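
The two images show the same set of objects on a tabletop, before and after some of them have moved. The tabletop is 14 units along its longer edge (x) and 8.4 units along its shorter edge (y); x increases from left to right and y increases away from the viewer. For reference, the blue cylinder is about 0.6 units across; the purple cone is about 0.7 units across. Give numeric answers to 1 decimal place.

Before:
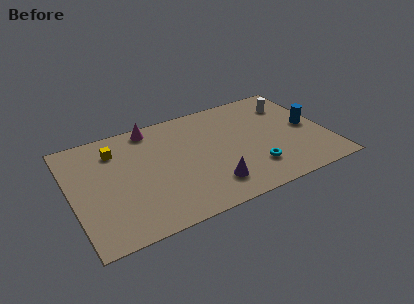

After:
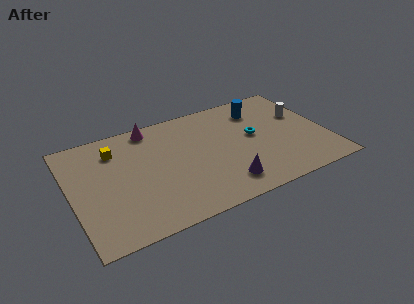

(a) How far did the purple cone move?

0.7

From (7.3, 1.8) to (8.0, 1.6), the purple cone covered √(0.7² + 0.2²) ≈ 0.7 units.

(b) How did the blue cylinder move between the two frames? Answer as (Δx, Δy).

(-2.4, 2.4)

From the two frames, the blue cylinder sits at roughly (13.1, 4.2) before and (10.7, 6.6) after.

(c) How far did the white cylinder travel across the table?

1.2

The white cylinder was near (12.4, 6.4) before and (12.9, 5.3) after, so it travelled √(0.5² + 1.1²) ≈ 1.2 units.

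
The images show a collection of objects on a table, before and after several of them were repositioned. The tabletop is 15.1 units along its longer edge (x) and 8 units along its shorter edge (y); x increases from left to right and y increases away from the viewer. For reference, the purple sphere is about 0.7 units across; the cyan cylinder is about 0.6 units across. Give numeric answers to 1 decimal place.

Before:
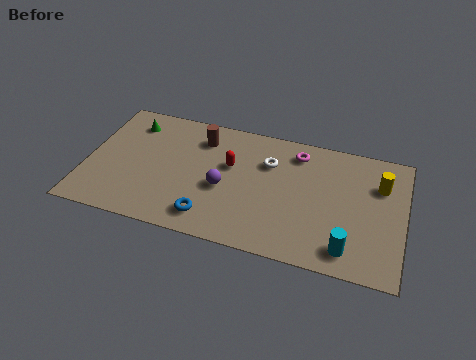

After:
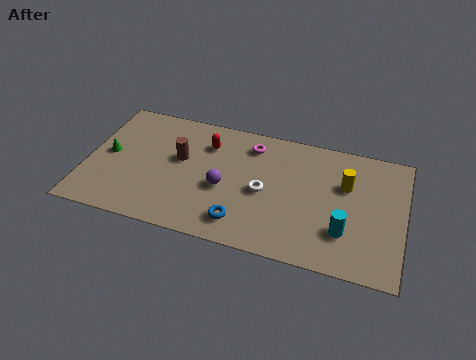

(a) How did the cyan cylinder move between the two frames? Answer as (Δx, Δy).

(-0.2, 1.0)

From the two frames, the cyan cylinder sits at roughly (12.6, 1.3) before and (12.4, 2.3) after.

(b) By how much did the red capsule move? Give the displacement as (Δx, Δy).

(-1.2, 1.1)

The red capsule was at about (6.8, 4.9) and moved to about (5.6, 6.0).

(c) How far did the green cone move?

2.5

From (1.9, 6.4) to (1.0, 4.1), the green cone covered √(0.9² + 2.3²) ≈ 2.5 units.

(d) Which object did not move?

the purple sphere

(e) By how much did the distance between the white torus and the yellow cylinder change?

-1.2

The distance was about 5.3 in the first image and 4.1 in the second, so they moved 1.2 units closer together.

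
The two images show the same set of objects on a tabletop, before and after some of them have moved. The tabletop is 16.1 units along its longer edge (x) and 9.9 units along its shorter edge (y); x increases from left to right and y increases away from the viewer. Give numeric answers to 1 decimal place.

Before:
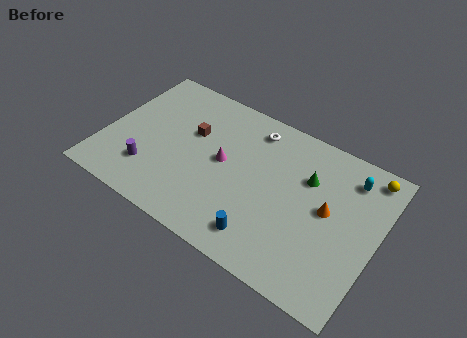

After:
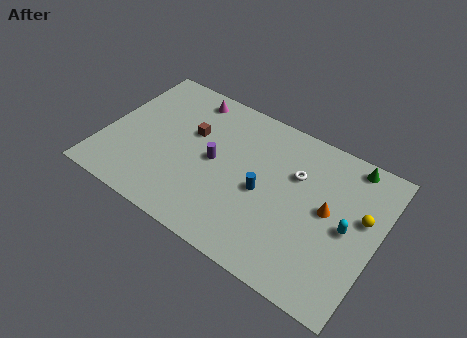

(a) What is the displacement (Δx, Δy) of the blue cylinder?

(-0.5, 2.8)

From the two frames, the blue cylinder sits at roughly (10.0, 1.7) before and (9.5, 4.5) after.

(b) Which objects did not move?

the brown cube and the orange cone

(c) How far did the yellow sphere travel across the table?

2.8

The yellow sphere was near (15.1, 8.7) before and (15.1, 5.9) after, so it travelled √(0.0² + 2.8²) ≈ 2.8 units.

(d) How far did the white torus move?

3.3

The white torus moved from about (8.3, 8.3) to (11.1, 6.6), a distance of √(2.8² + 1.7²) ≈ 3.3.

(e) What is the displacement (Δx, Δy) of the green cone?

(2.2, 2.2)

The green cone was at about (11.8, 6.7) and moved to about (14.0, 8.9).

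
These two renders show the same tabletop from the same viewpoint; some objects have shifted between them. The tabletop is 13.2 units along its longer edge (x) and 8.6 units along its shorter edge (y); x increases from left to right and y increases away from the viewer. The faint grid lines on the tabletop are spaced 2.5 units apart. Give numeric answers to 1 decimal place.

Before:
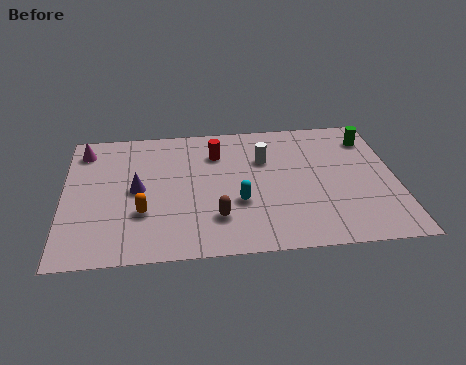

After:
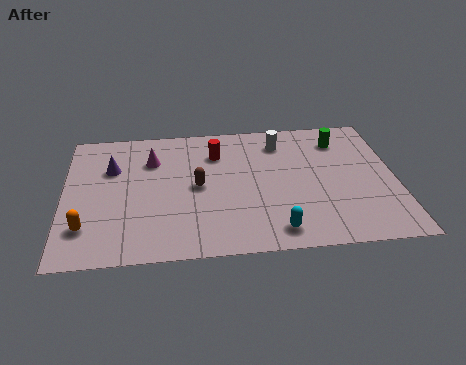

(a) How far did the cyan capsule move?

2.4

From (6.9, 3.1) to (8.3, 1.2), the cyan capsule covered √(1.4² + 1.9²) ≈ 2.4 units.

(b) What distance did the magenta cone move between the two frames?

2.8

From (0.8, 7.1) to (3.5, 6.2), the magenta cone covered √(2.7² + 0.9²) ≈ 2.8 units.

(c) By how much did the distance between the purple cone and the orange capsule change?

+2.3

The distance was about 1.5 in the first image and 3.8 in the second, so they moved 2.3 units further apart.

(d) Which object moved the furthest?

the magenta cone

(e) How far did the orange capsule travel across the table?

2.3

The orange capsule was near (3.1, 2.8) before and (0.9, 2.1) after, so it travelled √(2.2² + 0.7²) ≈ 2.3 units.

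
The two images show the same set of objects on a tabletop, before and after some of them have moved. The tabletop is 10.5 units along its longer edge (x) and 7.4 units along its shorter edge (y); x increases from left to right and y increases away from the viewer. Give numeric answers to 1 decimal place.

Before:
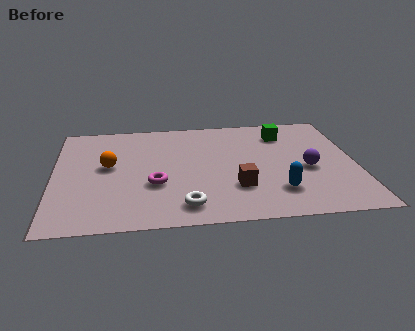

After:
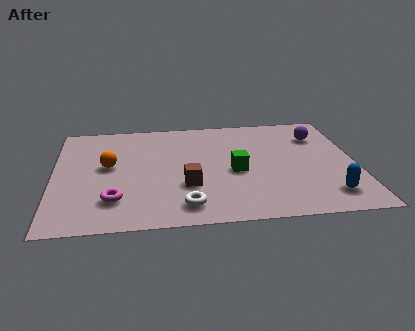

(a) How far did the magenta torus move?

1.7

The magenta torus was near (3.5, 2.7) before and (2.1, 1.8) after, so it travelled √(1.4² + 0.9²) ≈ 1.7 units.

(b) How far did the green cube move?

3.1

From (8.1, 5.8) to (6.3, 3.3), the green cube covered √(1.8² + 2.5²) ≈ 3.1 units.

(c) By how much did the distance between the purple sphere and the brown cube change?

+2.9

Before: roughly 2.7 units apart; after: 5.6. That's 2.9 units further apart.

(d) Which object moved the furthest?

the green cube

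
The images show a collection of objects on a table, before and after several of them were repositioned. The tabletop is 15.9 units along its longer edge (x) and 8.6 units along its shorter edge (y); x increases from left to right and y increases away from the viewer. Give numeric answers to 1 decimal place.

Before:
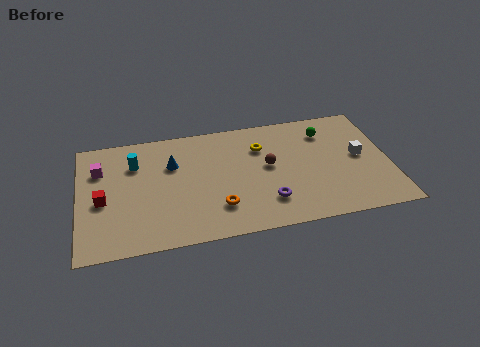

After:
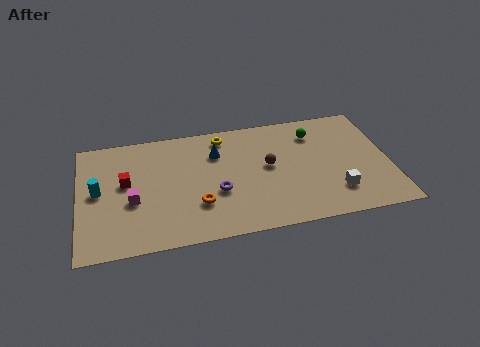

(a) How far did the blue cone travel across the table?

2.3

The blue cone was near (4.8, 5.8) before and (7.1, 6.2) after, so it travelled √(2.3² + 0.4²) ≈ 2.3 units.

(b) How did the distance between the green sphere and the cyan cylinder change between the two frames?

+1.5

Before: roughly 9.9 units apart; after: 11.4. That's 1.5 units further apart.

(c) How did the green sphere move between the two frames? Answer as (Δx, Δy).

(-0.6, 0.0)

The green sphere was at about (12.8, 6.7) and moved to about (12.2, 6.7).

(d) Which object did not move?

the brown sphere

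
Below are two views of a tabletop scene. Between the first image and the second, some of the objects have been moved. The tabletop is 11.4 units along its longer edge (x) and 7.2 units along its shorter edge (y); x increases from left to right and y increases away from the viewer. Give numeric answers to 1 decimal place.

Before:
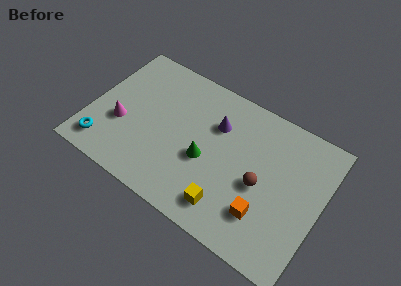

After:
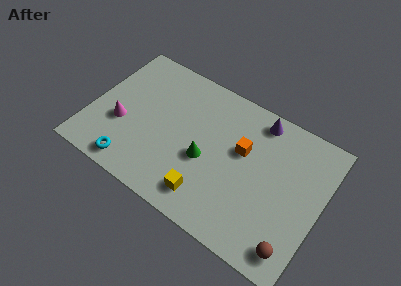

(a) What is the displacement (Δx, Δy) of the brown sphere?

(2.0, -2.1)

The brown sphere was at about (8.5, 3.2) and moved to about (10.5, 1.1).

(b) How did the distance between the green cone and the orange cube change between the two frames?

-1.2

The distance was about 3.3 in the first image and 2.1 in the second, so they moved 1.2 units closer together.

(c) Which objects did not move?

the magenta cone and the green cone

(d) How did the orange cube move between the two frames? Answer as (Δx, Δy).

(-1.5, 2.5)

The orange cube was at about (8.9, 1.9) and moved to about (7.4, 4.4).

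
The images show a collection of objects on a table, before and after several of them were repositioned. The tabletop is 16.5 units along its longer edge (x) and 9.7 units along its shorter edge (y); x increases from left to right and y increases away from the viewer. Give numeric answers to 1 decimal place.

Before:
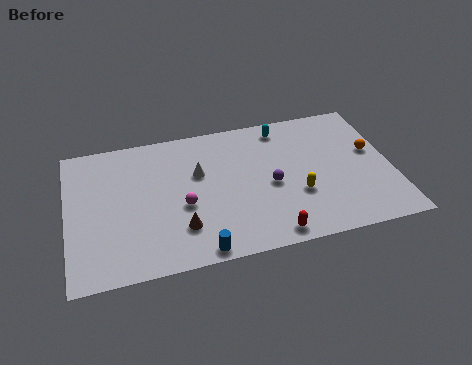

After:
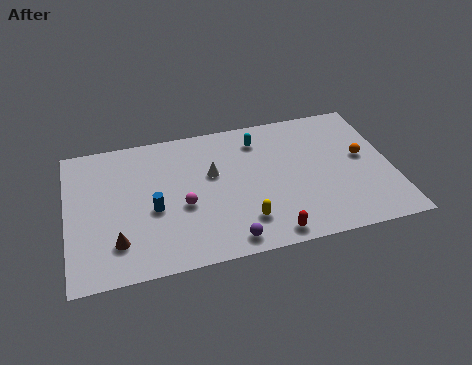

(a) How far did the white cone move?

0.7

The white cone was near (6.7, 6.1) before and (7.4, 5.9) after, so it travelled √(0.7² + 0.2²) ≈ 0.7 units.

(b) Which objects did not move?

the magenta sphere and the red capsule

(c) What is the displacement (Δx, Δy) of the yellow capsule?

(-2.8, -1.2)

The yellow capsule was at about (11.6, 3.4) and moved to about (8.8, 2.2).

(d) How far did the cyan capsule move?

1.4

From (11.2, 8.4) to (9.9, 7.8), the cyan capsule covered √(1.3² + 0.6²) ≈ 1.4 units.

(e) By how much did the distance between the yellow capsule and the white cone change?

-1.6

The distance was about 5.6 in the first image and 4.0 in the second, so they moved 1.6 units closer together.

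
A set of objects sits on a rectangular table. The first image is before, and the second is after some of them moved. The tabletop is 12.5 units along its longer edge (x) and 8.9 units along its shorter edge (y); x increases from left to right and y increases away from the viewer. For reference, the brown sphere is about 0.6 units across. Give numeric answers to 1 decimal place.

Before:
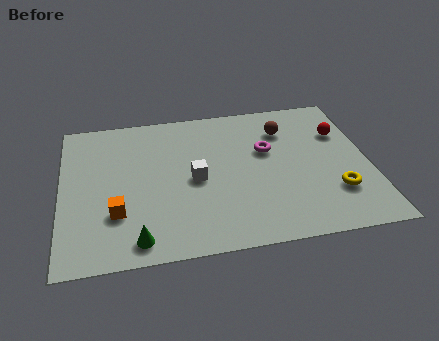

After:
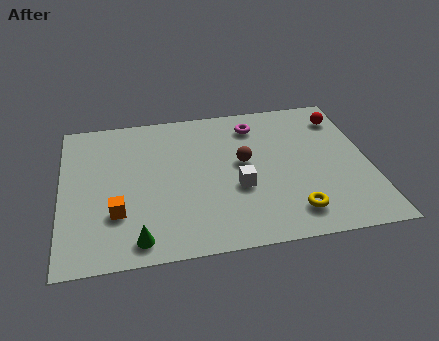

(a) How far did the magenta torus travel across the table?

1.7

The magenta torus moved from about (8.4, 5.5) to (8.0, 7.2), a distance of √(0.4² + 1.7²) ≈ 1.7.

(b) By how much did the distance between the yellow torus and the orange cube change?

-1.7

They were about 8.8 units apart before and 7.1 after — 1.7 units closer together.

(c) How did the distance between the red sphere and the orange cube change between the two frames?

+0.5

Before: roughly 9.9 units apart; after: 10.4. That's 0.5 units further apart.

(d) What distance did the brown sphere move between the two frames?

2.5

The brown sphere was near (9.2, 6.7) before and (7.4, 4.9) after, so it travelled √(1.8² + 1.8²) ≈ 2.5 units.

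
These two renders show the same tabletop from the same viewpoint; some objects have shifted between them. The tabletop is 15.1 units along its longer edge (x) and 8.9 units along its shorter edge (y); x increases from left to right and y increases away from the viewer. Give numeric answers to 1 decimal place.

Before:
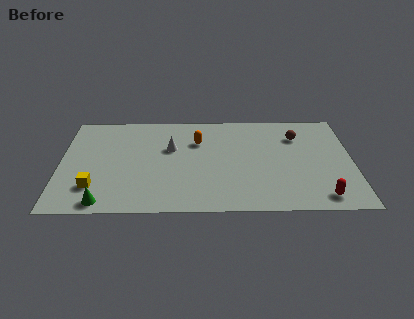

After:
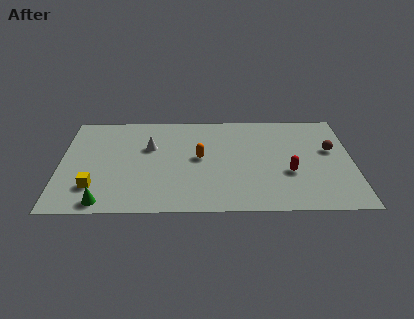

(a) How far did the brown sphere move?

2.1

From (12.3, 6.6) to (14.0, 5.3), the brown sphere covered √(1.7² + 1.3²) ≈ 2.1 units.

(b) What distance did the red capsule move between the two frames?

2.6

The red capsule was near (13.4, 1.2) before and (11.8, 3.3) after, so it travelled √(1.6² + 2.1²) ≈ 2.6 units.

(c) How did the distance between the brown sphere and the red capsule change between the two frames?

-2.5

Before: roughly 5.5 units apart; after: 3.0. That's 2.5 units closer together.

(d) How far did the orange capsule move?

1.5

The orange capsule moved from about (7.1, 6.2) to (7.2, 4.7), a distance of √(0.1² + 1.5²) ≈ 1.5.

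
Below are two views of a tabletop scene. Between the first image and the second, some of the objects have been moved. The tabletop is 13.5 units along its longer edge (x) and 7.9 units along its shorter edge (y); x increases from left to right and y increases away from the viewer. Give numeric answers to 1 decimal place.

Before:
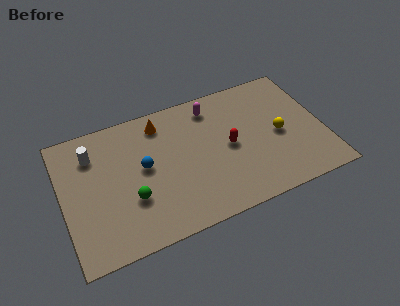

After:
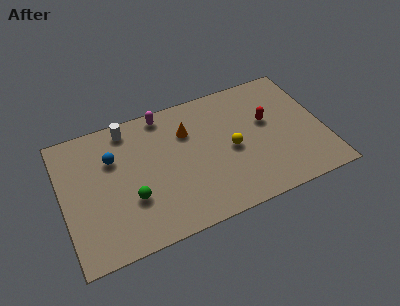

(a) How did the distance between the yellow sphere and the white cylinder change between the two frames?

-3.8

They were about 9.8 units apart before and 6.0 after — 3.8 units closer together.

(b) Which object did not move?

the green sphere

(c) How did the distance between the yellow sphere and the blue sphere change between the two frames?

-0.8

The distance was about 7.0 in the first image and 6.2 in the second, so they moved 0.8 units closer together.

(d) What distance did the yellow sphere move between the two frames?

2.5

The yellow sphere moved from about (11.2, 3.7) to (8.7, 3.7), a distance of √(2.5² + 0.0²) ≈ 2.5.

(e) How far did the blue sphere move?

1.9

The blue sphere moved from about (4.2, 4.3) to (2.7, 5.4), a distance of √(1.5² + 1.1²) ≈ 1.9.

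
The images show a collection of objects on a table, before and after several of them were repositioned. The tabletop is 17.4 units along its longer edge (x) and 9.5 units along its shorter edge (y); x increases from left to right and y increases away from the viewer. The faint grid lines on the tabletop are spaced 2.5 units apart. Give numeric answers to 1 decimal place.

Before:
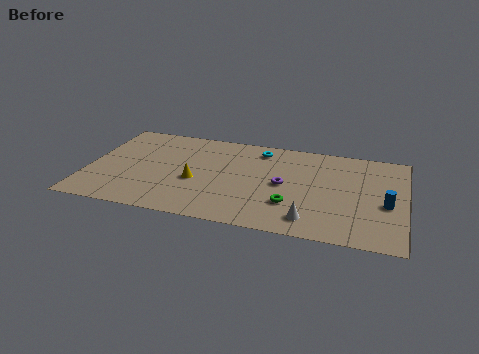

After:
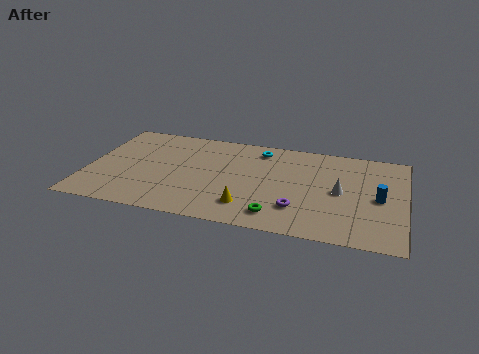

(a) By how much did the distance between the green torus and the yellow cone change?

-3.7

They were about 5.4 units apart before and 1.7 after — 3.7 units closer together.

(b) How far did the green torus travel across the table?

1.4

From (11.3, 2.8) to (10.6, 1.6), the green torus covered √(0.7² + 1.2²) ≈ 1.4 units.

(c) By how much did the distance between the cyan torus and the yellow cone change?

+0.6

Before: roughly 5.3 units apart; after: 5.9. That's 0.6 units further apart.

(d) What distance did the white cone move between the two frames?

3.4

The white cone was near (12.4, 1.6) before and (13.9, 4.7) after, so it travelled √(1.5² + 3.1²) ≈ 3.4 units.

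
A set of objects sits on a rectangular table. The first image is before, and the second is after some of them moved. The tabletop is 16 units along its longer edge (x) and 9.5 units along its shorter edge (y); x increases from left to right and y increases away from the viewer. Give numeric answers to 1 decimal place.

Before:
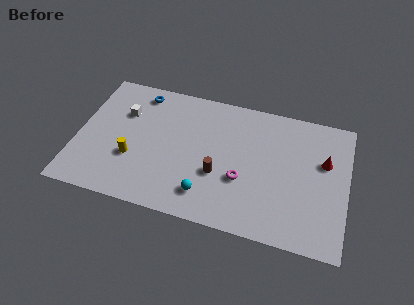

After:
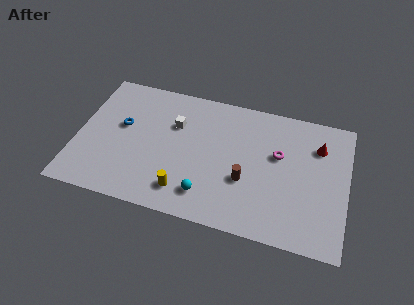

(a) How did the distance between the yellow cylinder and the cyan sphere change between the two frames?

-3.4

The distance was about 4.7 in the first image and 1.3 in the second, so they moved 3.4 units closer together.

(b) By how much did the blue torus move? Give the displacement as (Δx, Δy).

(-0.8, -2.7)

The blue torus was at about (3.4, 8.2) and moved to about (2.6, 5.5).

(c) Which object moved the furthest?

the yellow cylinder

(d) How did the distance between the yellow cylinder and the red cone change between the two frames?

-2.3

The distance was about 11.5 in the first image and 9.2 in the second, so they moved 2.3 units closer together.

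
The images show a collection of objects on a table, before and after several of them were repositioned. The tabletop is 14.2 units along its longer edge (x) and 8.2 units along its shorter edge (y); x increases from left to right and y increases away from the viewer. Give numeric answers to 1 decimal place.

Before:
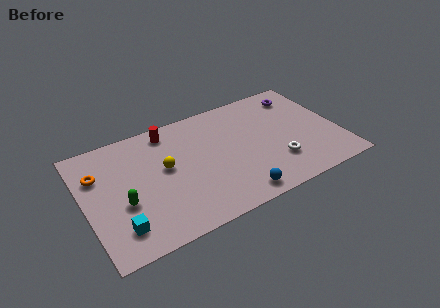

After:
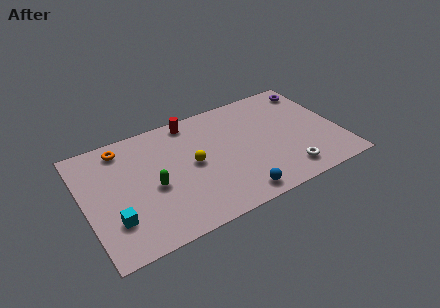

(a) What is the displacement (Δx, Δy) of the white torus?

(0.4, -0.9)

From the two frames, the white torus sits at roughly (10.5, 2.3) before and (10.9, 1.4) after.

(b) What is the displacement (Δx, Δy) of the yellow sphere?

(1.5, -0.4)

The yellow sphere was at about (4.5, 4.6) and moved to about (6.0, 4.2).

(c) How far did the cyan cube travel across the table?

0.6

The cyan cube was near (1.6, 1.7) before and (1.4, 2.3) after, so it travelled √(0.2² + 0.6²) ≈ 0.6 units.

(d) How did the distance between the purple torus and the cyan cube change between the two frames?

+0.8

They were about 12.0 units apart before and 12.8 after — 0.8 units further apart.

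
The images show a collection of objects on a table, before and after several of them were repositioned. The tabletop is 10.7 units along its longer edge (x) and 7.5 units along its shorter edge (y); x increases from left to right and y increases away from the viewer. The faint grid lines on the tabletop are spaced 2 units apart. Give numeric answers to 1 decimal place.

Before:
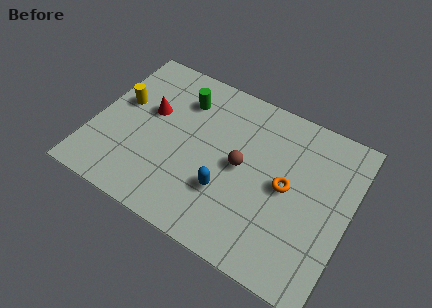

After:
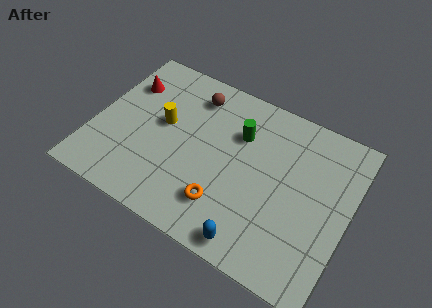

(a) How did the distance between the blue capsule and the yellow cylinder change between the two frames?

+0.4

The distance was about 5.2 in the first image and 5.6 in the second, so they moved 0.4 units further apart.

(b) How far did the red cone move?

1.5

The red cone moved from about (2.2, 4.5) to (1.0, 5.4), a distance of √(1.2² + 0.9²) ≈ 1.5.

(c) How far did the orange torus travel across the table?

3.0

The orange torus moved from about (8.1, 3.8) to (5.8, 1.8), a distance of √(2.3² + 2.0²) ≈ 3.0.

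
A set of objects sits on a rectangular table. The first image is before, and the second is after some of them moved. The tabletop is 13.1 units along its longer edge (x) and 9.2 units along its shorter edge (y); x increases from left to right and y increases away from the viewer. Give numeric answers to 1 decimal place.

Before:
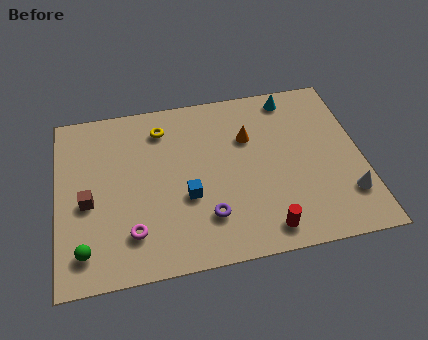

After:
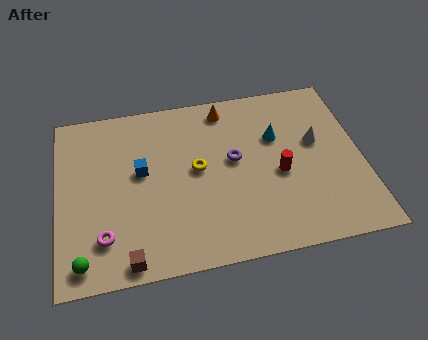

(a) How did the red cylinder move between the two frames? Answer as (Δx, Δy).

(0.8, 2.8)

The red cylinder started near (8.7, 1.2) and ended near (9.5, 4.0).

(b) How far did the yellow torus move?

2.9

From (4.6, 7.4) to (6.0, 4.9), the yellow torus covered √(1.4² + 2.5²) ≈ 2.9 units.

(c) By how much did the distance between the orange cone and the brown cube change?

+1.2

The distance was about 7.3 in the first image and 8.5 in the second, so they moved 1.2 units further apart.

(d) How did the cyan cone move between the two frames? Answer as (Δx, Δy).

(-0.8, -2.1)

The cyan cone was at about (10.3, 8.1) and moved to about (9.5, 6.0).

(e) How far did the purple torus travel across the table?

3.1

From (6.3, 2.3) to (7.6, 5.1), the purple torus covered √(1.3² + 2.8²) ≈ 3.1 units.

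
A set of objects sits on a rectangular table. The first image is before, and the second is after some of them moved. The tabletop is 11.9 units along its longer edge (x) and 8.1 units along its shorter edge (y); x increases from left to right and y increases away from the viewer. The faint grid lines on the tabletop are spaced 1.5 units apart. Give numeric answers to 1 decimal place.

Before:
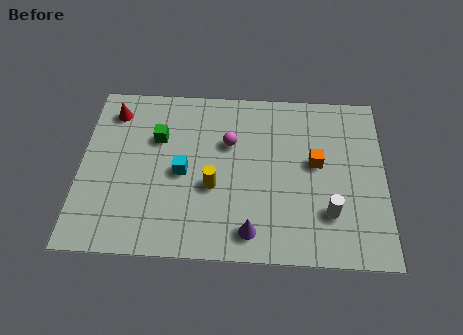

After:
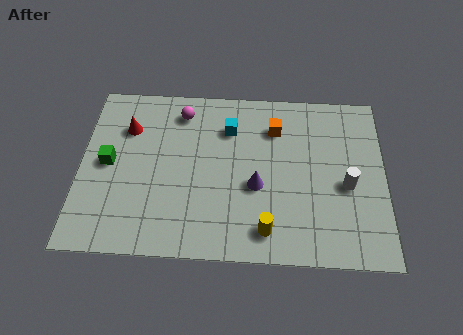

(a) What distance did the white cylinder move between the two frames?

1.5

The white cylinder moved from about (9.7, 2.2) to (10.4, 3.5), a distance of √(0.7² + 1.3²) ≈ 1.5.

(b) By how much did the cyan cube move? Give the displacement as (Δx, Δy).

(1.8, 2.2)

The cyan cube was at about (4.0, 3.8) and moved to about (5.8, 6.0).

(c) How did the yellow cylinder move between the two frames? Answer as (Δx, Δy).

(2.1, -1.9)

The yellow cylinder was at about (5.2, 3.2) and moved to about (7.3, 1.3).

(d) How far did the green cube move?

2.3

The green cube moved from about (3.0, 5.4) to (1.1, 4.1), a distance of √(1.9² + 1.3²) ≈ 2.3.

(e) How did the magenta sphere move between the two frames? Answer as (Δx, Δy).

(-1.9, 1.4)

From the two frames, the magenta sphere sits at roughly (5.8, 5.3) before and (3.9, 6.7) after.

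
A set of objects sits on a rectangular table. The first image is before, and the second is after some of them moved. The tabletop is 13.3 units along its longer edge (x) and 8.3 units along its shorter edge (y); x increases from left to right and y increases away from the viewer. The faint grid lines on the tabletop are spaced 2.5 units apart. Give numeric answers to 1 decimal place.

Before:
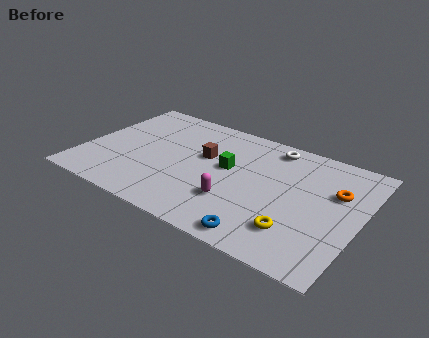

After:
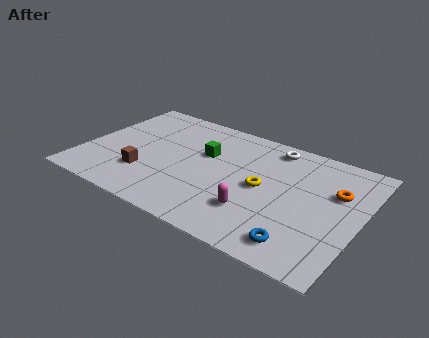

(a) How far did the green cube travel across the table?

1.3

The green cube was near (6.9, 4.7) before and (5.7, 5.2) after, so it travelled √(1.2² + 0.5²) ≈ 1.3 units.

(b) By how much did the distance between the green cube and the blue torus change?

+2.1

They were about 4.4 units apart before and 6.5 after — 2.1 units further apart.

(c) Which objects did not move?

the white torus and the orange torus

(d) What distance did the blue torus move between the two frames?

1.7

The blue torus moved from about (9.2, 0.9) to (10.9, 1.3), a distance of √(1.7² + 0.4²) ≈ 1.7.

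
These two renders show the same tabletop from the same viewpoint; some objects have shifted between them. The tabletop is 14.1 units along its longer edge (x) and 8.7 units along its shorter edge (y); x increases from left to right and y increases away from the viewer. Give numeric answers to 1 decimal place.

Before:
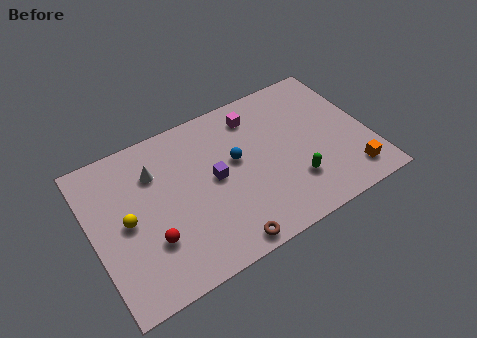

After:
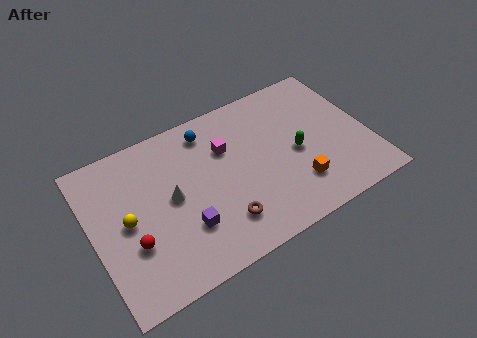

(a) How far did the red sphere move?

0.9

The red sphere moved from about (2.7, 2.7) to (1.8, 3.0), a distance of √(0.9² + 0.3²) ≈ 0.9.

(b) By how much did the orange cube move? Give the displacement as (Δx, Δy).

(-2.7, 0.7)

From the two frames, the orange cube sits at roughly (12.8, 1.5) before and (10.1, 2.2) after.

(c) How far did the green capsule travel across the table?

1.6

The green capsule moved from about (10.0, 2.4) to (10.4, 4.0), a distance of √(0.4² + 1.6²) ≈ 1.6.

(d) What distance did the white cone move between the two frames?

1.9

The white cone moved from about (3.4, 6.3) to (4.0, 4.5), a distance of √(0.6² + 1.8²) ≈ 1.9.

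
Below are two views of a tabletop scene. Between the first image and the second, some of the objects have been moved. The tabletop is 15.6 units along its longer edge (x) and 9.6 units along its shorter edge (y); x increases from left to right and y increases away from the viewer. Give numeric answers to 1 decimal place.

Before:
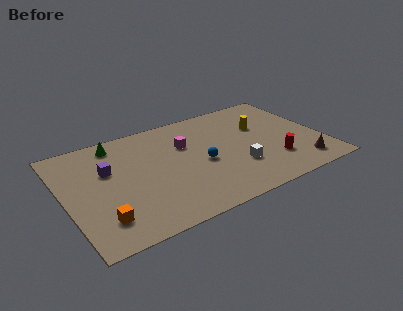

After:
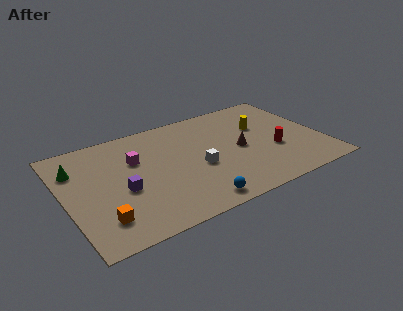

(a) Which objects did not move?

the yellow cylinder and the orange cube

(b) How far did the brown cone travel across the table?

4.5

The brown cone was near (13.9, 1.6) before and (10.6, 4.6) after, so it travelled √(3.3² + 3.0²) ≈ 4.5 units.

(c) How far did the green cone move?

2.9

The green cone was near (3.5, 8.3) before and (0.9, 7.0) after, so it travelled √(2.6² + 1.3²) ≈ 2.9 units.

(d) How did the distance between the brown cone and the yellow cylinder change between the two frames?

-2.6

Before: roughly 4.9 units apart; after: 2.3. That's 2.6 units closer together.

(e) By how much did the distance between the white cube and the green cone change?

-0.9

They were about 8.5 units apart before and 7.6 after — 0.9 units closer together.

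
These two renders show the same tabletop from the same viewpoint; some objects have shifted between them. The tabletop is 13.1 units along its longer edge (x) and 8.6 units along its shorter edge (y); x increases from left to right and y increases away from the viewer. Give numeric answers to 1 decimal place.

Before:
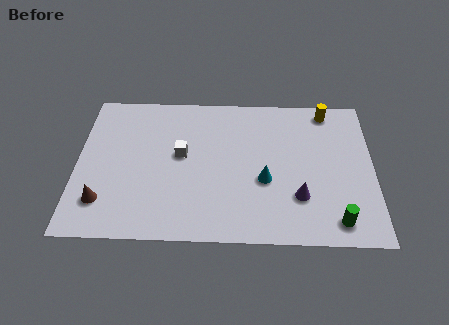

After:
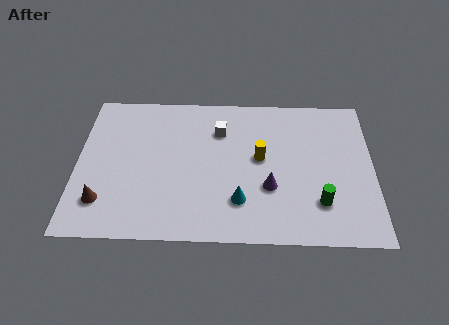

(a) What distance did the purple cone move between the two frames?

1.4

From (9.8, 2.5) to (8.5, 3.0), the purple cone covered √(1.3² + 0.5²) ≈ 1.4 units.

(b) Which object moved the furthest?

the yellow cylinder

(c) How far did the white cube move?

2.3

The white cube moved from about (4.6, 4.8) to (6.3, 6.3), a distance of √(1.7² + 1.5²) ≈ 2.3.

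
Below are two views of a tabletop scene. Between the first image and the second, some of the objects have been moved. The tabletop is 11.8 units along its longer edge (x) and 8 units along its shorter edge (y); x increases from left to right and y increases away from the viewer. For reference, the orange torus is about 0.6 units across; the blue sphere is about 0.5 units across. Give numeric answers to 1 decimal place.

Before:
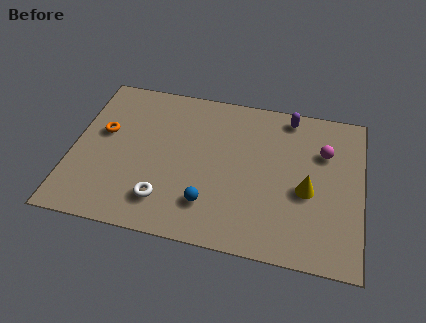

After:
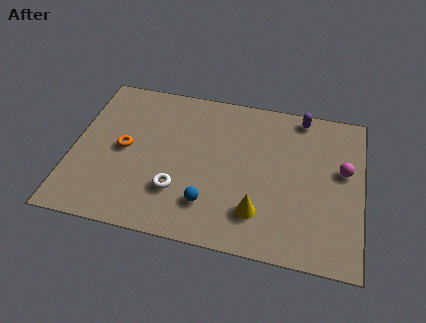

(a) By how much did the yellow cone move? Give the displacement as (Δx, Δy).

(-1.9, -1.5)

The yellow cone was at about (9.6, 3.4) and moved to about (7.7, 1.9).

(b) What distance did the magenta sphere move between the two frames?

1.1

The magenta sphere moved from about (10.2, 5.5) to (11.0, 4.7), a distance of √(0.8² + 0.8²) ≈ 1.1.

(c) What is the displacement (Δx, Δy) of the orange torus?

(0.9, -0.7)

From the two frames, the orange torus sits at roughly (1.2, 4.7) before and (2.1, 4.0) after.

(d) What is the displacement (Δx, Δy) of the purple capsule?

(0.5, 0.1)

The purple capsule started near (8.7, 7.1) and ended near (9.2, 7.2).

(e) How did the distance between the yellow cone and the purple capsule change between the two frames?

+1.7

They were about 3.8 units apart before and 5.5 after — 1.7 units further apart.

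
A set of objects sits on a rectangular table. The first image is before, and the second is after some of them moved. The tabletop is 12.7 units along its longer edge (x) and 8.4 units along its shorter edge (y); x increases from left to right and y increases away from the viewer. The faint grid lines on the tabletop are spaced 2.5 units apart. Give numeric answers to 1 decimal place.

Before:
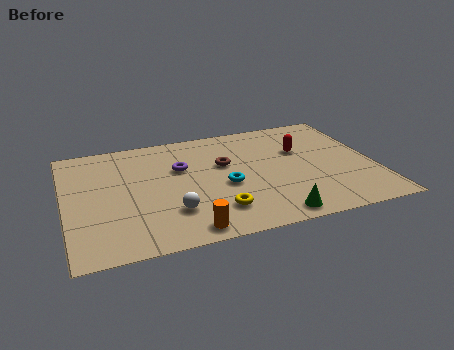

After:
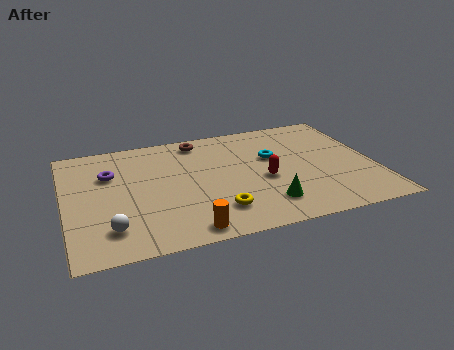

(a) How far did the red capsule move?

2.5

From (9.8, 5.4) to (8.1, 3.6), the red capsule covered √(1.7² + 1.8²) ≈ 2.5 units.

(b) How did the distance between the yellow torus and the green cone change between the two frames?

-0.4

They were about 2.4 units apart before and 2.0 after — 0.4 units closer together.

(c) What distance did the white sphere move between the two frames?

2.5

The white sphere moved from about (4.2, 2.3) to (1.7, 1.8), a distance of √(2.5² + 0.5²) ≈ 2.5.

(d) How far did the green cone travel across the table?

0.9

The green cone was near (8.2, 0.9) before and (8.0, 1.8) after, so it travelled √(0.2² + 0.9²) ≈ 0.9 units.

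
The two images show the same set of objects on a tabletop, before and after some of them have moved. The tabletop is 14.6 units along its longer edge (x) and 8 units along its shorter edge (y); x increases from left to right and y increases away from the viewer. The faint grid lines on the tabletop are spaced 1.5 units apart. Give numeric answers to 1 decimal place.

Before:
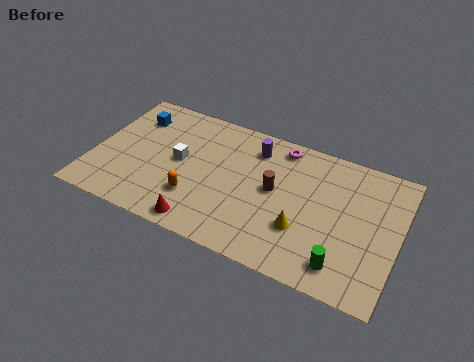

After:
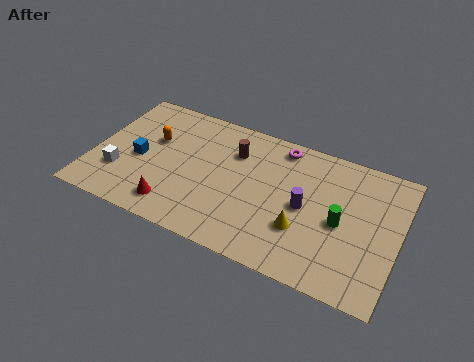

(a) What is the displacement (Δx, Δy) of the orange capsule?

(-2.4, 2.7)

From the two frames, the orange capsule sits at roughly (5.1, 2.3) before and (2.7, 5.0) after.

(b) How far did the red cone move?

1.5

The red cone moved from about (5.6, 0.9) to (4.2, 1.4), a distance of √(1.4² + 0.5²) ≈ 1.5.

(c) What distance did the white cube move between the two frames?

3.2

The white cube was near (4.1, 4.2) before and (1.4, 2.4) after, so it travelled √(2.7² + 1.8²) ≈ 3.2 units.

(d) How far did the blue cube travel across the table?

2.6

The blue cube moved from about (1.6, 6.1) to (2.2, 3.6), a distance of √(0.6² + 2.5²) ≈ 2.6.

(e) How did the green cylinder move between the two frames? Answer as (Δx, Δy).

(-0.3, 2.3)

From the two frames, the green cylinder sits at roughly (12.2, 1.4) before and (11.9, 3.7) after.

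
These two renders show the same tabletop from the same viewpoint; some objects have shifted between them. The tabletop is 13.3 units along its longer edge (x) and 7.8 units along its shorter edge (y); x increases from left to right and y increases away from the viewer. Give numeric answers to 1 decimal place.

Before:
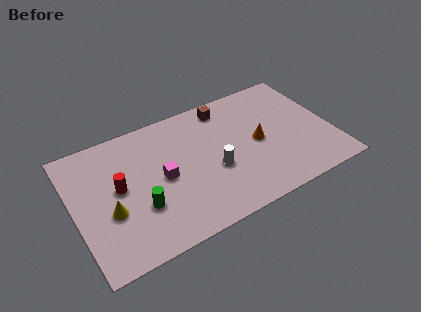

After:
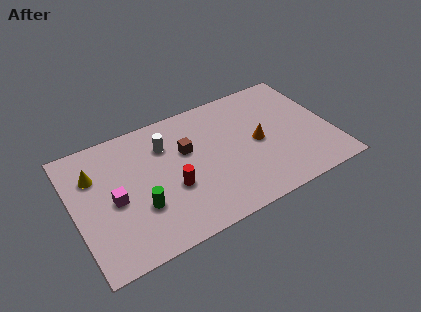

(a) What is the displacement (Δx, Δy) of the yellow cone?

(-0.5, 2.5)

From the two frames, the yellow cone sits at roughly (1.7, 3.0) before and (1.2, 5.5) after.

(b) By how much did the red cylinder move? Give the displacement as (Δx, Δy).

(2.6, -1.2)

The red cylinder was at about (2.3, 4.2) and moved to about (4.9, 3.0).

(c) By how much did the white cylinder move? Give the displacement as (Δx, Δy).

(-2.2, 2.6)

From the two frames, the white cylinder sits at roughly (7.1, 3.1) before and (4.9, 5.7) after.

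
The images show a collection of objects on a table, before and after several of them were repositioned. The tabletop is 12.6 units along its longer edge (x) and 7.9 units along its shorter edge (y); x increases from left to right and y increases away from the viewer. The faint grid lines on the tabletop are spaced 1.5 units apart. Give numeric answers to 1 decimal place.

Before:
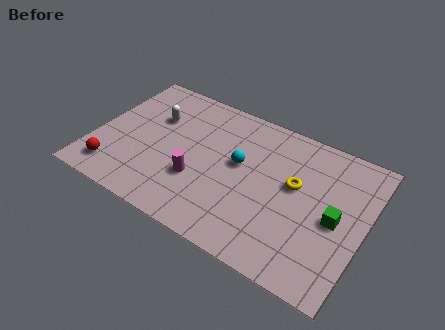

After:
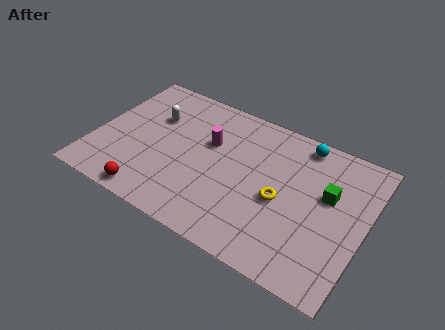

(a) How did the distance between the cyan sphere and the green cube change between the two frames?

-2.0

The distance was about 4.7 in the first image and 2.7 in the second, so they moved 2.0 units closer together.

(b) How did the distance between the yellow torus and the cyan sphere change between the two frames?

+0.9

Before: roughly 2.6 units apart; after: 3.5. That's 0.9 units further apart.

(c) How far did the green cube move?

1.2

The green cube was near (11.3, 3.7) before and (10.8, 4.8) after, so it travelled √(0.5² + 1.1²) ≈ 1.2 units.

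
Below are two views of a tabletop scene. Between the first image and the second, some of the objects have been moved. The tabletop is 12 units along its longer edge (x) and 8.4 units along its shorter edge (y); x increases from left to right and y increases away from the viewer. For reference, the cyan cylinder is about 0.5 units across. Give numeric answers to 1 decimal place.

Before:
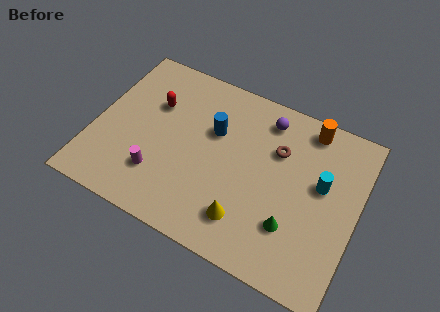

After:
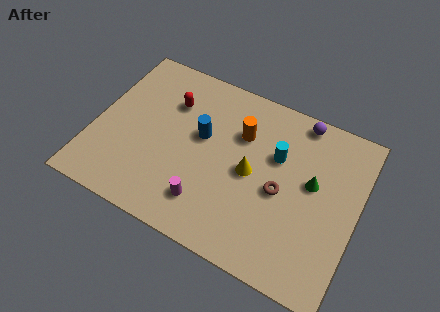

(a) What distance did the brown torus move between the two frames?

1.9

From (8.2, 5.7) to (8.6, 3.8), the brown torus covered √(0.4² + 1.9²) ≈ 1.9 units.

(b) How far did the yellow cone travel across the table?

2.3

The yellow cone moved from about (7.3, 1.8) to (7.2, 4.1), a distance of √(0.1² + 2.3²) ≈ 2.3.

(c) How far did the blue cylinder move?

0.7

The blue cylinder was near (5.3, 5.4) before and (4.8, 4.9) after, so it travelled √(0.5² + 0.5²) ≈ 0.7 units.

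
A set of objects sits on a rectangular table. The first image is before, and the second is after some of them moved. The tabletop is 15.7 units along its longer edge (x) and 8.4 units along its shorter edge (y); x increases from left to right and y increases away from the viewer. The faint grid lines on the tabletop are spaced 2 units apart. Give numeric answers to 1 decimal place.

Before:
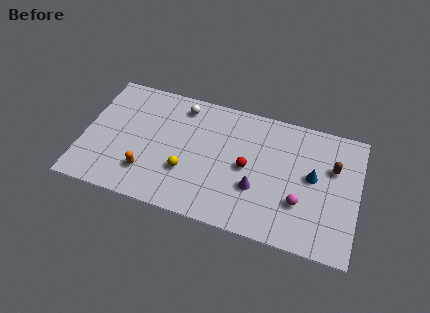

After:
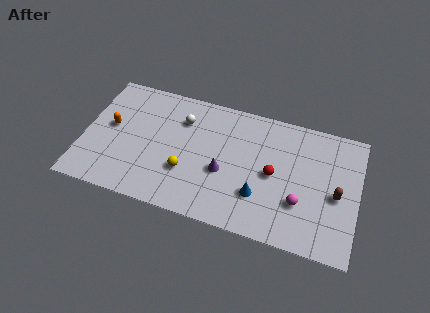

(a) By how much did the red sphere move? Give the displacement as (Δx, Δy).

(1.5, 0.0)

The red sphere started near (9.4, 4.1) and ended near (10.9, 4.1).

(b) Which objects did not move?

the magenta sphere and the yellow sphere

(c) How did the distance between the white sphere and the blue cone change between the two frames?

-2.1

Before: roughly 8.1 units apart; after: 6.0. That's 2.1 units closer together.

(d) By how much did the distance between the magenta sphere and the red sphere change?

-1.3

The distance was about 3.4 in the first image and 2.1 in the second, so they moved 1.3 units closer together.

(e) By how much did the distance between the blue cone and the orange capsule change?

-0.7

The distance was about 9.6 in the first image and 8.9 in the second, so they moved 0.7 units closer together.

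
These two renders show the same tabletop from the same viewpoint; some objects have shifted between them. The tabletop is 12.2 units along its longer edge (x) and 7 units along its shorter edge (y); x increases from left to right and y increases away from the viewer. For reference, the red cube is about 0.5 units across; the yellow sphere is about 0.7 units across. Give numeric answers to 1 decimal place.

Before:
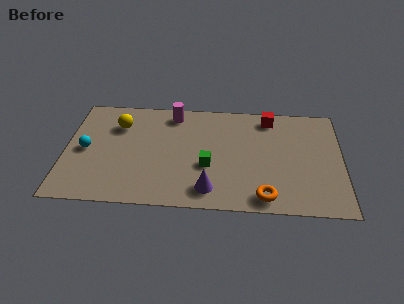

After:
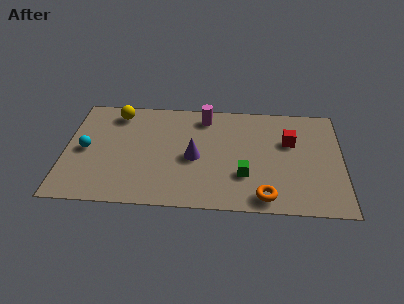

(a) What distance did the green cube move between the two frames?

1.7

The green cube moved from about (6.3, 2.7) to (7.9, 2.2), a distance of √(1.6² + 0.5²) ≈ 1.7.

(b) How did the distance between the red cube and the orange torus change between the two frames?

-1.3

Before: roughly 5.1 units apart; after: 3.8. That's 1.3 units closer together.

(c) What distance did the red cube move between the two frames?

1.7

The red cube moved from about (9.0, 6.0) to (9.9, 4.5), a distance of √(0.9² + 1.5²) ≈ 1.7.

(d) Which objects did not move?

the orange torus and the cyan sphere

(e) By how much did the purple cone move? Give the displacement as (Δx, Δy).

(-0.7, 2.0)

The purple cone started near (6.4, 1.2) and ended near (5.7, 3.2).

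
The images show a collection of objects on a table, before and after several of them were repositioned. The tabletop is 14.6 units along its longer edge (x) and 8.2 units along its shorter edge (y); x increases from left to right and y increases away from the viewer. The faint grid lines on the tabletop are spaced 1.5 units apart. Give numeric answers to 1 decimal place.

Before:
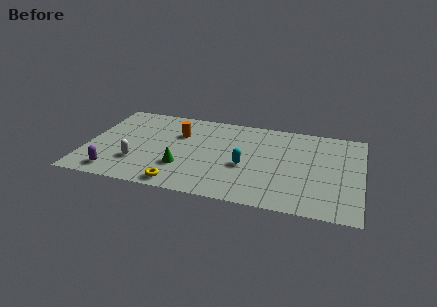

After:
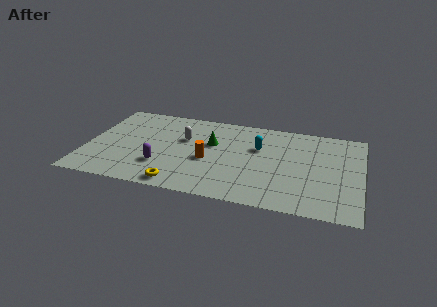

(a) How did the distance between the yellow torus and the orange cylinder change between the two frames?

-1.8

Before: roughly 4.7 units apart; after: 2.9. That's 1.8 units closer together.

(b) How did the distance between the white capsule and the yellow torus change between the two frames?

+1.5

The distance was about 2.8 in the first image and 4.3 in the second, so they moved 1.5 units further apart.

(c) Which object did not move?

the yellow torus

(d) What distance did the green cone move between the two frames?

3.0

The green cone was near (5.2, 2.5) before and (6.6, 5.1) after, so it travelled √(1.4² + 2.6²) ≈ 3.0 units.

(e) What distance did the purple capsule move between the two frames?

2.7

The purple capsule moved from about (1.7, 1.2) to (4.1, 2.4), a distance of √(2.4² + 1.2²) ≈ 2.7.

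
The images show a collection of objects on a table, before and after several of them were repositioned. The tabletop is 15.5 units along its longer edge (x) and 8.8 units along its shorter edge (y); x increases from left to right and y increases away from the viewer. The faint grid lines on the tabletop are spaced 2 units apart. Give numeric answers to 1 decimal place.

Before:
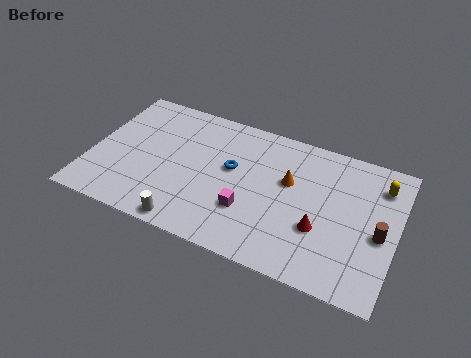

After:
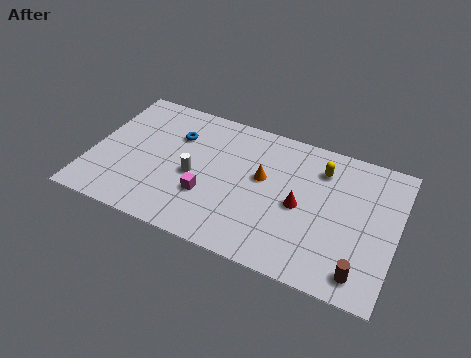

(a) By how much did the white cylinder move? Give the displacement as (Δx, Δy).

(-0.1, 3.1)

The white cylinder started near (5.4, 0.8) and ended near (5.3, 3.9).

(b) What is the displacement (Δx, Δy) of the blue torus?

(-3.0, 1.1)

From the two frames, the blue torus sits at roughly (7.1, 5.1) before and (4.1, 6.2) after.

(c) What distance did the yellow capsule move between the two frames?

3.0

The yellow capsule was near (14.5, 6.9) before and (11.5, 6.8) after, so it travelled √(3.0² + 0.1²) ≈ 3.0 units.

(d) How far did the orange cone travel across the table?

1.3

From (10.0, 5.4) to (8.7, 5.1), the orange cone covered √(1.3² + 0.3²) ≈ 1.3 units.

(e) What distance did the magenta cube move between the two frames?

2.1

The magenta cube moved from about (8.2, 2.8) to (6.1, 2.9), a distance of √(2.1² + 0.1²) ≈ 2.1.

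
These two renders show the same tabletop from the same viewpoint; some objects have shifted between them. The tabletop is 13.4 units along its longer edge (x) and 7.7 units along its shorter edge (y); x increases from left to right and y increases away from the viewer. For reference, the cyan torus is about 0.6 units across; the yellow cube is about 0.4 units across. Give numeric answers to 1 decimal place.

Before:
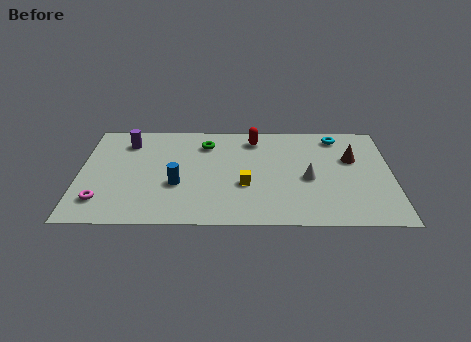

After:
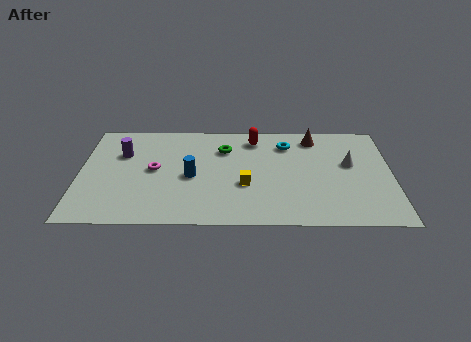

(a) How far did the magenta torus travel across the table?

3.2

The magenta torus was near (1.0, 1.7) before and (3.2, 4.0) after, so it travelled √(2.2² + 2.3²) ≈ 3.2 units.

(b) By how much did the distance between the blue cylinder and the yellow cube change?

-0.5

They were about 2.9 units apart before and 2.4 after — 0.5 units closer together.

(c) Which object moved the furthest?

the magenta torus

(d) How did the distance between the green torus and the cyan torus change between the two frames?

-3.0

Before: roughly 5.7 units apart; after: 2.7. That's 3.0 units closer together.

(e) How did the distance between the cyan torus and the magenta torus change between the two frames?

-5.2

The distance was about 11.2 in the first image and 6.0 in the second, so they moved 5.2 units closer together.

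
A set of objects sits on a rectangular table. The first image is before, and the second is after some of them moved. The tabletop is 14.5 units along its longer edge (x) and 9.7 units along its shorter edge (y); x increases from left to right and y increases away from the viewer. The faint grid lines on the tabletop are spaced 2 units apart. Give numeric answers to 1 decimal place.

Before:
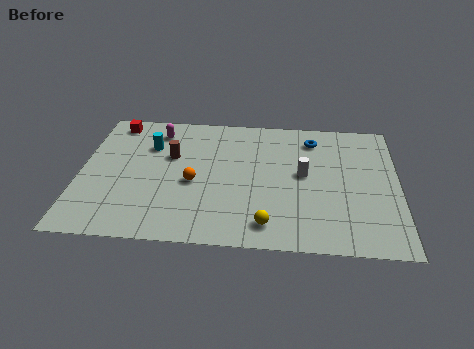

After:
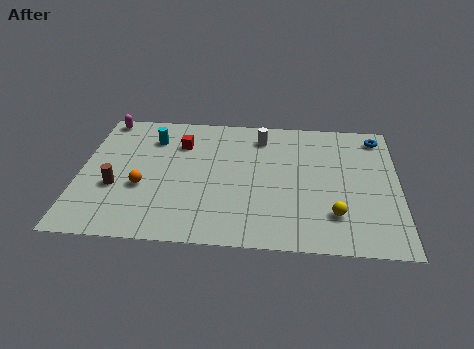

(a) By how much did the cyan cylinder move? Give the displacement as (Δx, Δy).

(0.1, 0.6)

From the two frames, the cyan cylinder sits at roughly (3.1, 6.8) before and (3.2, 7.4) after.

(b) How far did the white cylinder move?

3.4

The white cylinder was near (10.2, 5.2) before and (8.2, 7.9) after, so it travelled √(2.0² + 2.7²) ≈ 3.4 units.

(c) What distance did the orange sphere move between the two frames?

2.4

The orange sphere was near (5.2, 4.2) before and (2.9, 3.7) after, so it travelled √(2.3² + 0.5²) ≈ 2.4 units.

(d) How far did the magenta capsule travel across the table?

2.6

The magenta capsule moved from about (3.4, 8.0) to (0.9, 8.8), a distance of √(2.5² + 0.8²) ≈ 2.6.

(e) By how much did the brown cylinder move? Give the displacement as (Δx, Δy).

(-2.4, -2.5)

The brown cylinder started near (4.1, 6.1) and ended near (1.7, 3.6).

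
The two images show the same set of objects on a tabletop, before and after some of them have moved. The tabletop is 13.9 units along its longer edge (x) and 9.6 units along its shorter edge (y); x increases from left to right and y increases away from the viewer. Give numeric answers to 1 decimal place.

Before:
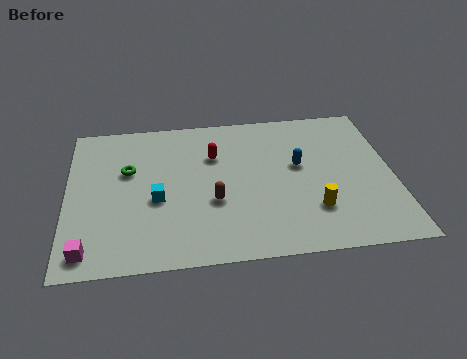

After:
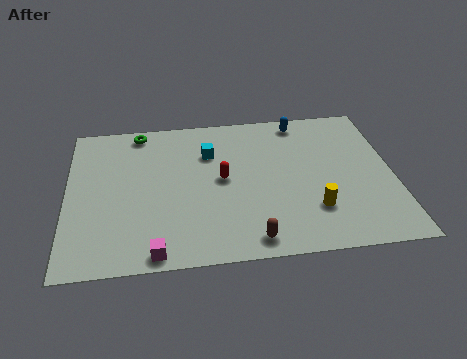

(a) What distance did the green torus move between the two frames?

2.6

From (2.6, 6.0) to (3.1, 8.6), the green torus covered √(0.5² + 2.6²) ≈ 2.6 units.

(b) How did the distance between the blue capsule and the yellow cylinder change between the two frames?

+3.0

They were about 2.9 units apart before and 5.9 after — 3.0 units further apart.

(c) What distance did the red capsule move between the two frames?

1.6

The red capsule was near (6.3, 6.6) before and (6.6, 5.0) after, so it travelled √(0.3² + 1.6²) ≈ 1.6 units.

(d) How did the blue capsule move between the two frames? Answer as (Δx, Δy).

(0.2, 3.0)

The blue capsule started near (9.9, 5.5) and ended near (10.1, 8.5).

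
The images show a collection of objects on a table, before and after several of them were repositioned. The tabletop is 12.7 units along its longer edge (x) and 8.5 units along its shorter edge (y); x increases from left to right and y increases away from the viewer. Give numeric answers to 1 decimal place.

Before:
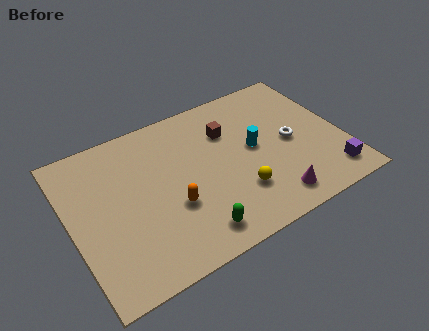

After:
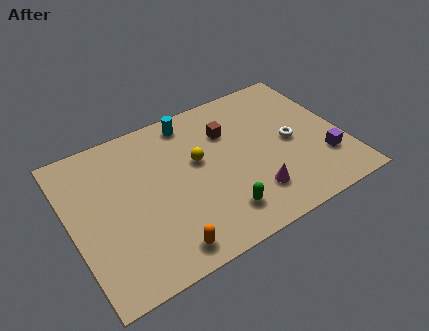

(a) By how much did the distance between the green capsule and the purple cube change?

-1.4

The distance was about 6.5 in the first image and 5.1 in the second, so they moved 1.4 units closer together.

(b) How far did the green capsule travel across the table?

1.4

From (5.2, 1.3) to (6.5, 1.7), the green capsule covered √(1.3² + 0.4²) ≈ 1.4 units.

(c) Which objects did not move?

the brown cube and the white torus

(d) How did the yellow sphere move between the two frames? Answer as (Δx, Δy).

(-1.5, 2.6)

The yellow sphere was at about (7.5, 2.4) and moved to about (6.0, 5.0).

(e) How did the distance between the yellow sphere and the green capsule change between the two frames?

+0.8

They were about 2.5 units apart before and 3.3 after — 0.8 units further apart.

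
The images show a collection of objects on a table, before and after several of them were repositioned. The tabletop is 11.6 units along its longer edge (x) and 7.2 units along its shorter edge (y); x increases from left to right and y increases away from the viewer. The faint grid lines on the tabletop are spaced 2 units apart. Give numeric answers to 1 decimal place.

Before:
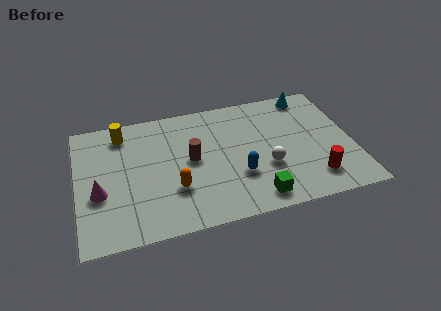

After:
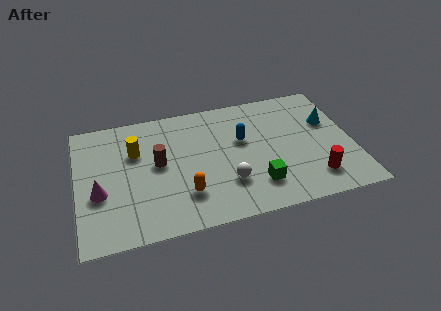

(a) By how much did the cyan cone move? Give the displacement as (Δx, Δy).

(0.7, -1.8)

From the two frames, the cyan cone sits at roughly (10.0, 6.4) before and (10.7, 4.6) after.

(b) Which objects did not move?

the magenta cone and the red cylinder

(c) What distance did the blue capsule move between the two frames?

2.0

From (6.7, 2.4) to (7.0, 4.4), the blue capsule covered √(0.3² + 2.0²) ≈ 2.0 units.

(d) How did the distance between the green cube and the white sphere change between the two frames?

-0.4

Before: roughly 1.7 units apart; after: 1.3. That's 0.4 units closer together.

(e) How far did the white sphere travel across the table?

1.8

From (7.9, 2.6) to (6.2, 2.1), the white sphere covered √(1.7² + 0.5²) ≈ 1.8 units.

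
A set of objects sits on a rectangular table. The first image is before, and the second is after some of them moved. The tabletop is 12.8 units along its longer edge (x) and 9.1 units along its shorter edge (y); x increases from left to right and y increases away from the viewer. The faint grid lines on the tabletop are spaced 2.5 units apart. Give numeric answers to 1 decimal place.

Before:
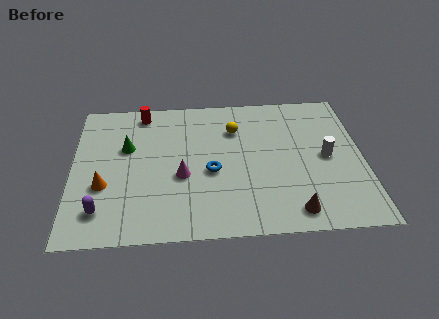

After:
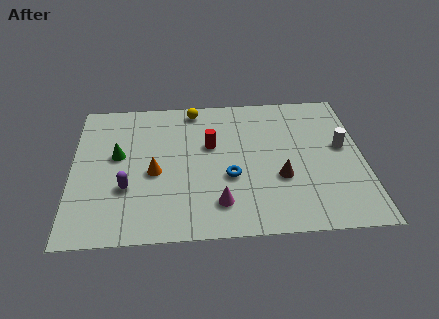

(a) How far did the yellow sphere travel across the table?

2.3

The yellow sphere moved from about (7.2, 6.6) to (5.4, 8.1), a distance of √(1.8² + 1.5²) ≈ 2.3.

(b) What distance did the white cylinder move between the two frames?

0.9

The white cylinder was near (11.2, 4.5) before and (11.9, 5.1) after, so it travelled √(0.7² + 0.6²) ≈ 0.9 units.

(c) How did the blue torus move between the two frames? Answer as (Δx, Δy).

(0.8, -0.4)

The blue torus was at about (6.1, 3.9) and moved to about (6.9, 3.5).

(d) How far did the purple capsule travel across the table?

1.7

The purple capsule moved from about (1.3, 1.8) to (2.4, 3.1), a distance of √(1.1² + 1.3²) ≈ 1.7.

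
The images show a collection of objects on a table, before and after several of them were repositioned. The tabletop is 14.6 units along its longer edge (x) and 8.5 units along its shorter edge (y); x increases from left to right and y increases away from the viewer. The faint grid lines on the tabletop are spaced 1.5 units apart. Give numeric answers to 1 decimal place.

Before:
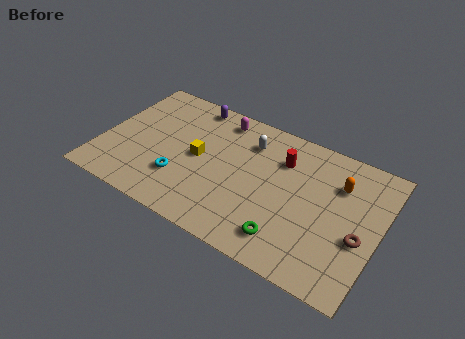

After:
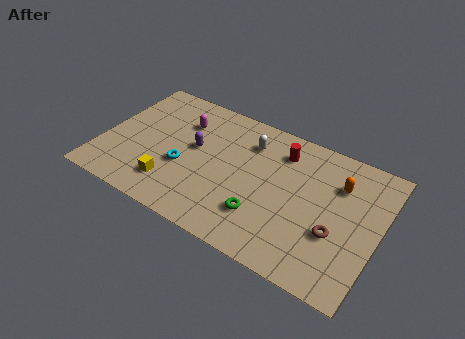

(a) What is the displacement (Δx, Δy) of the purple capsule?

(0.6, -2.8)

The purple capsule started near (4.2, 7.6) and ended near (4.8, 4.8).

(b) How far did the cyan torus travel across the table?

0.8

The cyan torus was near (4.4, 2.5) before and (4.4, 3.3) after, so it travelled √(0.0² + 0.8²) ≈ 0.8 units.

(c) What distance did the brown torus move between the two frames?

1.2

The brown torus was near (13.7, 3.4) before and (12.5, 3.1) after, so it travelled √(1.2² + 0.3²) ≈ 1.2 units.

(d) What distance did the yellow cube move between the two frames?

2.6

The yellow cube was near (5.1, 4.3) before and (4.0, 1.9) after, so it travelled √(1.1² + 2.4²) ≈ 2.6 units.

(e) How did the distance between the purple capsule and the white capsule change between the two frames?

-0.3

They were about 3.5 units apart before and 3.2 after — 0.3 units closer together.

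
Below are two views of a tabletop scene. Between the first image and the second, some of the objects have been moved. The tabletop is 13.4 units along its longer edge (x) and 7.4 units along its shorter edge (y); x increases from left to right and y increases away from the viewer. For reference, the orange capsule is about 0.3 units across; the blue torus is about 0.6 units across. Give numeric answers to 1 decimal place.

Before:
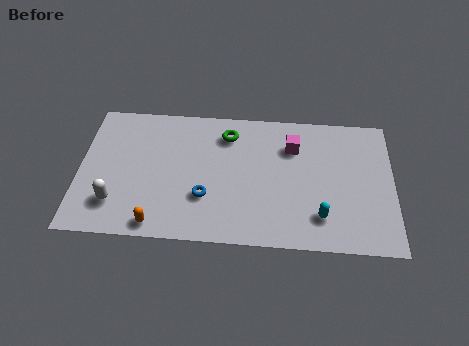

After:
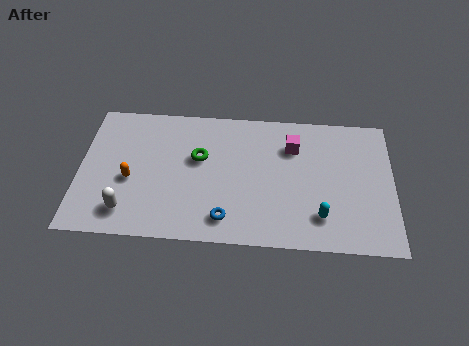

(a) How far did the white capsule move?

0.6

The white capsule moved from about (1.6, 1.8) to (2.1, 1.4), a distance of √(0.5² + 0.4²) ≈ 0.6.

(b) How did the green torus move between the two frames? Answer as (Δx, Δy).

(-1.2, -1.4)

From the two frames, the green torus sits at roughly (6.3, 5.9) before and (5.1, 4.5) after.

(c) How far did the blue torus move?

1.4

The blue torus moved from about (5.4, 2.4) to (6.3, 1.3), a distance of √(0.9² + 1.1²) ≈ 1.4.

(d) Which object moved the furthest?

the orange capsule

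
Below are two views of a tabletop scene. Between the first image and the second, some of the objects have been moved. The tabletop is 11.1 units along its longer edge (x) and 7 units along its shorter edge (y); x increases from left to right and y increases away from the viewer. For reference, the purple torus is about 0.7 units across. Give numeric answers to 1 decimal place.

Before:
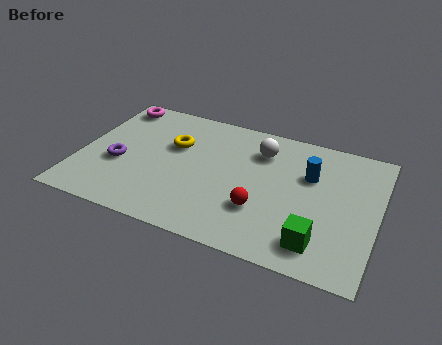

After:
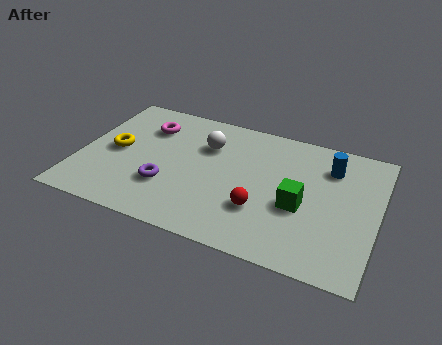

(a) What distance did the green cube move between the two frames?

1.8

The green cube moved from about (9.1, 1.3) to (8.3, 2.9), a distance of √(0.8² + 1.6²) ≈ 1.8.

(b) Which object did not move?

the red sphere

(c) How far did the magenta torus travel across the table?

1.7

The magenta torus moved from about (0.9, 6.1) to (2.3, 5.2), a distance of √(1.4² + 0.9²) ≈ 1.7.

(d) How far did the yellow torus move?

2.3

The yellow torus moved from about (3.4, 4.5) to (1.3, 3.5), a distance of √(2.1² + 1.0²) ≈ 2.3.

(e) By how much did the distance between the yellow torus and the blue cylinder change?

+3.0

Before: roughly 5.1 units apart; after: 8.1. That's 3.0 units further apart.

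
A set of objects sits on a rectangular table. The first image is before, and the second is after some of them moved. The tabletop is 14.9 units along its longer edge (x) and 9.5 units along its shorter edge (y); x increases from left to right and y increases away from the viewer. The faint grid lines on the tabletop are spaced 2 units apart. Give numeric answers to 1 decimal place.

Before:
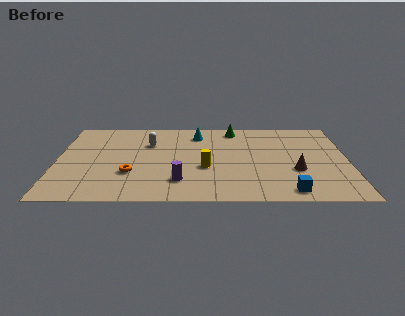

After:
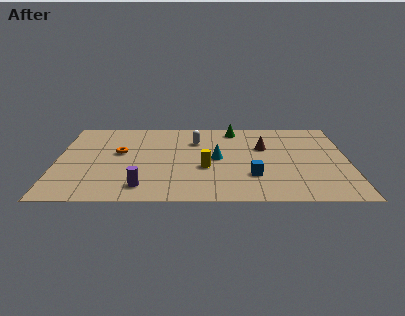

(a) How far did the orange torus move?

2.5

The orange torus moved from about (3.8, 3.1) to (3.2, 5.5), a distance of √(0.6² + 2.4²) ≈ 2.5.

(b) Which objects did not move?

the yellow cylinder and the green cone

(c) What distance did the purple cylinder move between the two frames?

2.0

From (6.3, 2.2) to (4.4, 1.6), the purple cylinder covered √(1.9² + 0.6²) ≈ 2.0 units.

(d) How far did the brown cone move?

3.1

The brown cone moved from about (12.2, 3.4) to (10.6, 6.1), a distance of √(1.6² + 2.7²) ≈ 3.1.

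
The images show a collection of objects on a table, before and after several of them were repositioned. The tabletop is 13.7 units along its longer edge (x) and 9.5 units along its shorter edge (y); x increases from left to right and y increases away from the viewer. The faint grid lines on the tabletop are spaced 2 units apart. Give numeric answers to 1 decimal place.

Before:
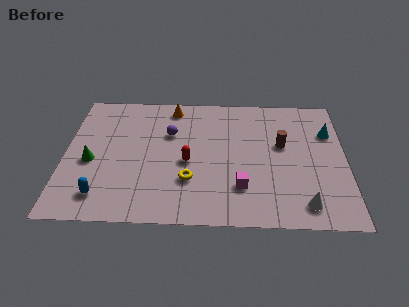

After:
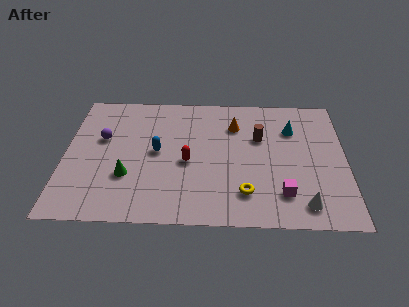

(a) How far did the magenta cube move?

2.0

The magenta cube moved from about (8.6, 2.5) to (10.6, 2.1), a distance of √(2.0² + 0.4²) ≈ 2.0.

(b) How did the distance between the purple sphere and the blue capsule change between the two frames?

-2.8

Before: roughly 5.6 units apart; after: 2.8. That's 2.8 units closer together.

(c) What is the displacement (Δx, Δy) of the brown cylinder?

(-1.1, 0.5)

From the two frames, the brown cylinder sits at roughly (10.6, 5.6) before and (9.5, 6.1) after.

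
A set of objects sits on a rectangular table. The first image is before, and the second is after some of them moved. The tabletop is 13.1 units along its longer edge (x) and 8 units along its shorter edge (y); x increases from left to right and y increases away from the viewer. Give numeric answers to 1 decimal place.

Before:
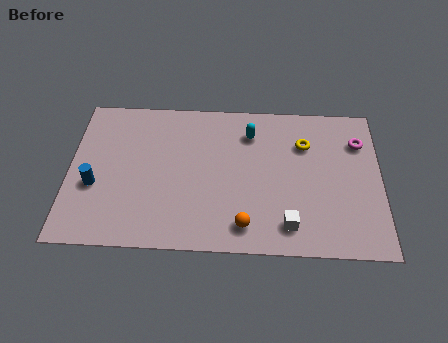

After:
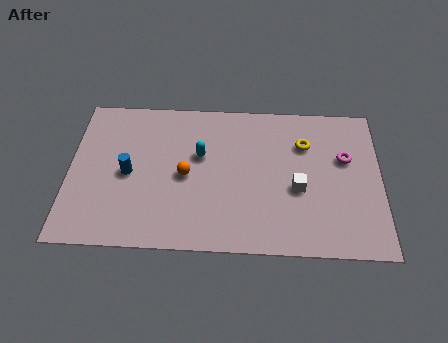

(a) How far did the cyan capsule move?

2.5

The cyan capsule moved from about (7.6, 6.2) to (5.5, 4.9), a distance of √(2.1² + 1.3²) ≈ 2.5.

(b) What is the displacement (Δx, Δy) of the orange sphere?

(-2.5, 2.5)

The orange sphere started near (7.4, 1.3) and ended near (4.9, 3.8).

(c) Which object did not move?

the yellow torus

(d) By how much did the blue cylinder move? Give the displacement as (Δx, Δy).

(1.4, 0.7)

The blue cylinder started near (1.1, 3.1) and ended near (2.5, 3.8).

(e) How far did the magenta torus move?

1.1

The magenta torus moved from about (12.2, 5.9) to (11.6, 5.0), a distance of √(0.6² + 0.9²) ≈ 1.1.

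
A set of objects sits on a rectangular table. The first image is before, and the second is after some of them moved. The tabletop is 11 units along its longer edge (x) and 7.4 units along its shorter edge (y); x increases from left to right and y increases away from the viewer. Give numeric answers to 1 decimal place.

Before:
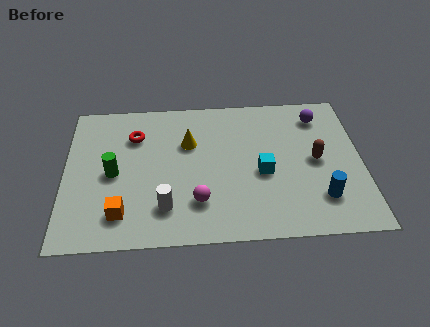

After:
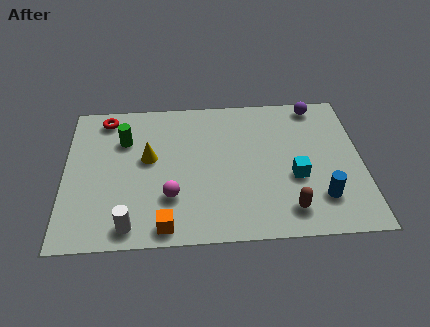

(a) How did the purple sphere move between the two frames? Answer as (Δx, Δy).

(-0.1, 0.6)

From the two frames, the purple sphere sits at roughly (9.5, 6.0) before and (9.4, 6.6) after.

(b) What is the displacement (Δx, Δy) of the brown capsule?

(-1.1, -2.4)

The brown capsule was at about (9.3, 3.7) and moved to about (8.2, 1.3).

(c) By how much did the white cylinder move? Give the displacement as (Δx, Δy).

(-1.3, -0.8)

The white cylinder started near (3.7, 1.7) and ended near (2.4, 0.9).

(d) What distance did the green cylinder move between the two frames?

1.7

From (1.8, 3.5) to (2.2, 5.2), the green cylinder covered √(0.4² + 1.7²) ≈ 1.7 units.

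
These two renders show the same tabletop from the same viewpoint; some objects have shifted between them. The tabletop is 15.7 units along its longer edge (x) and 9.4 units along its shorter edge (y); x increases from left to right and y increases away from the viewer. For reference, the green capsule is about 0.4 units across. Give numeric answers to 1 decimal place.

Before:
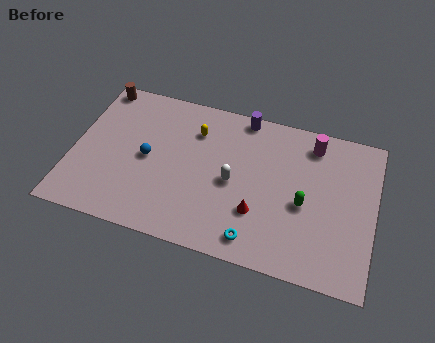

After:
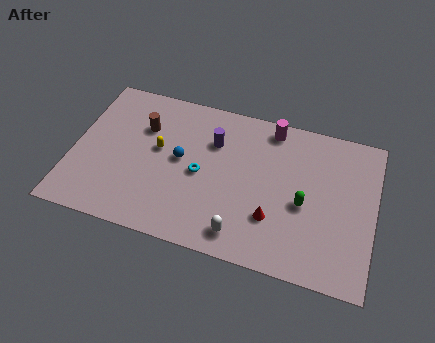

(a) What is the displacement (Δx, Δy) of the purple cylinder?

(-1.4, -2.0)

The purple cylinder started near (8.6, 8.6) and ended near (7.2, 6.6).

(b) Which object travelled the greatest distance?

the cyan torus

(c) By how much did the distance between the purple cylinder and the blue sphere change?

-3.9

Before: roughly 6.2 units apart; after: 2.3. That's 3.9 units closer together.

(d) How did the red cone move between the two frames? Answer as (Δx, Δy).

(0.8, -0.1)

The red cone started near (9.8, 2.9) and ended near (10.6, 2.8).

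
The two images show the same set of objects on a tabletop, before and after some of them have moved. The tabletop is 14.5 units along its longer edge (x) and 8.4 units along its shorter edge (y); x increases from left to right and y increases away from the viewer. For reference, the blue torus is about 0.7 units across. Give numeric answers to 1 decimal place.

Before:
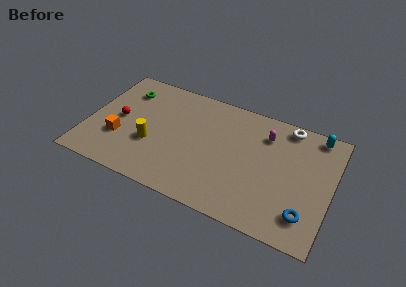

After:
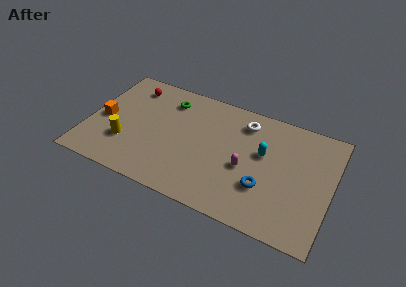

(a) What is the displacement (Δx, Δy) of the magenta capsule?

(-0.9, -2.8)

From the two frames, the magenta capsule sits at roughly (10.4, 6.4) before and (9.5, 3.6) after.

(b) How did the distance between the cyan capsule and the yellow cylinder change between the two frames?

-2.0

They were about 10.4 units apart before and 8.4 after — 2.0 units closer together.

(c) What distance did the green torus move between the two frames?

2.6

The green torus moved from about (1.9, 6.5) to (4.5, 6.7), a distance of √(2.6² + 0.2²) ≈ 2.6.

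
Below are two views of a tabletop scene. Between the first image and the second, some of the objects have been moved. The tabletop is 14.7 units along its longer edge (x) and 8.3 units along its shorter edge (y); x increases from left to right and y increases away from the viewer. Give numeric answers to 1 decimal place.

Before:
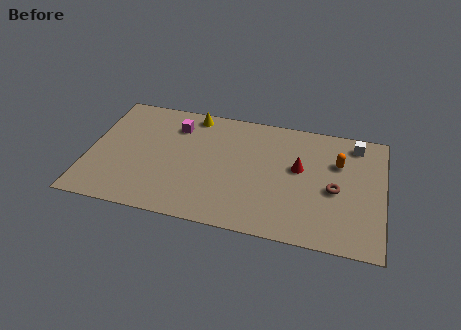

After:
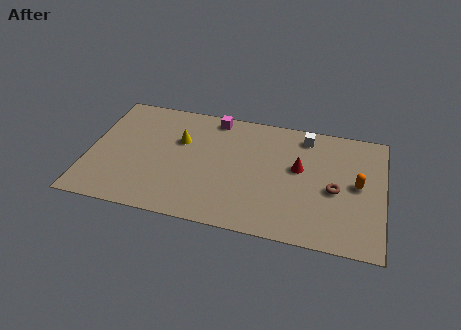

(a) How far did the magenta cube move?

2.1

From (4.2, 6.4) to (6.1, 7.4), the magenta cube covered √(1.9² + 1.0²) ≈ 2.1 units.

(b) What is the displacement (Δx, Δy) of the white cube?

(-2.5, 0.0)

The white cube was at about (13.2, 7.1) and moved to about (10.7, 7.1).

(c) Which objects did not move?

the brown torus and the red cone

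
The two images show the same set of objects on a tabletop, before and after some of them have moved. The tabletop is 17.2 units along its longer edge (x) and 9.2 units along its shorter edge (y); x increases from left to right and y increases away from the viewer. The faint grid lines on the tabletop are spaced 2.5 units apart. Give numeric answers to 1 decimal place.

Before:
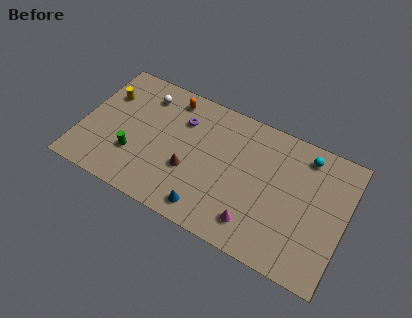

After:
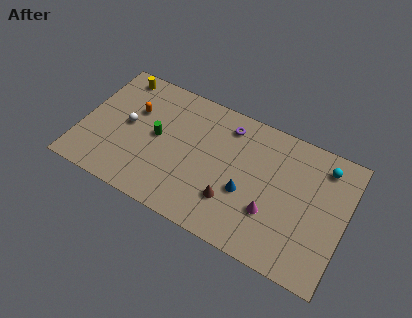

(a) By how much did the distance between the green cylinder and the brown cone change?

+2.0

The distance was about 3.6 in the first image and 5.6 in the second, so they moved 2.0 units further apart.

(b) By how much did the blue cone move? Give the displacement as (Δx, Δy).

(2.2, 2.3)

From the two frames, the blue cone sits at roughly (8.7, 1.3) before and (10.9, 3.6) after.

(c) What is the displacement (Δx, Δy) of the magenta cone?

(0.9, 1.2)

The magenta cone was at about (11.7, 1.8) and moved to about (12.6, 3.0).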